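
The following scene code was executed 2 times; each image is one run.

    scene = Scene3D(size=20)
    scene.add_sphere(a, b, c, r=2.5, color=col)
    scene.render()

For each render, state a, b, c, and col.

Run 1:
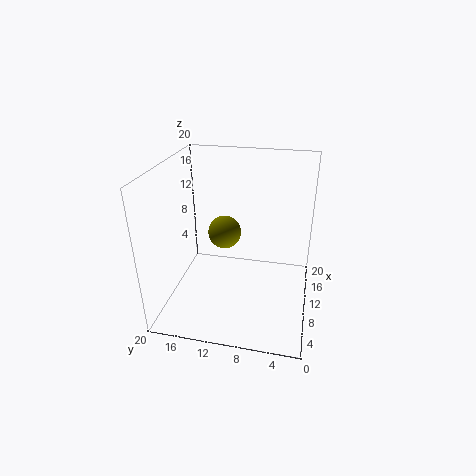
a = 14
b = 13
c = 8.5
col = 'olive'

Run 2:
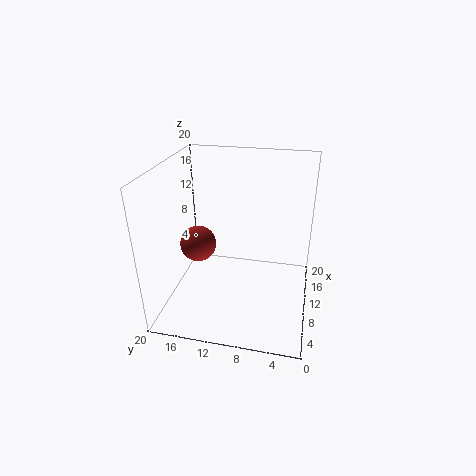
a = 9
b = 15.5
c = 9
col = 'brown'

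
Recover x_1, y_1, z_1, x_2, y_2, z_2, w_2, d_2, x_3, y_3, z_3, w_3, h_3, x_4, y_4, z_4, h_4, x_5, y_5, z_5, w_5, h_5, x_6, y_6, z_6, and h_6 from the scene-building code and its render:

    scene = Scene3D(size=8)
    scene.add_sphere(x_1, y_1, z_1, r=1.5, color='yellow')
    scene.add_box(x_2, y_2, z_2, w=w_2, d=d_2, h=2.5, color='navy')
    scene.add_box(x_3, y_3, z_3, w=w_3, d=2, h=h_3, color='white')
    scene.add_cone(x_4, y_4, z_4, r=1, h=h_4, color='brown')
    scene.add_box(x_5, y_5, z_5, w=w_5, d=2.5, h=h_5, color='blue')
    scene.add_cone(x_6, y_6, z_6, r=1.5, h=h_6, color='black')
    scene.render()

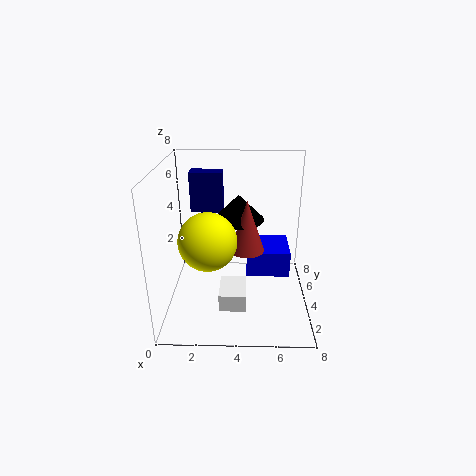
x_1 = 2.5, y_1 = 2.5, z_1 = 4.5, x_2 = 1, y_2 = 6.5, z_2 = 4.5, w_2 = 2, d_2 = 1, x_3 = 3, y_3 = 2, z_3 = 0.5, w_3 = 1.5, h_3 = 1, x_4 = 4.5, y_4 = 4.5, z_4 = 3, h_4 = 3, x_5 = 4.5, y_5 = 4, z_5 = 1.5, w_5 = 2.5, h_5 = 1.5, x_6 = 4, y_6 = 5.5, z_6 = 4.5, h_6 = 1.5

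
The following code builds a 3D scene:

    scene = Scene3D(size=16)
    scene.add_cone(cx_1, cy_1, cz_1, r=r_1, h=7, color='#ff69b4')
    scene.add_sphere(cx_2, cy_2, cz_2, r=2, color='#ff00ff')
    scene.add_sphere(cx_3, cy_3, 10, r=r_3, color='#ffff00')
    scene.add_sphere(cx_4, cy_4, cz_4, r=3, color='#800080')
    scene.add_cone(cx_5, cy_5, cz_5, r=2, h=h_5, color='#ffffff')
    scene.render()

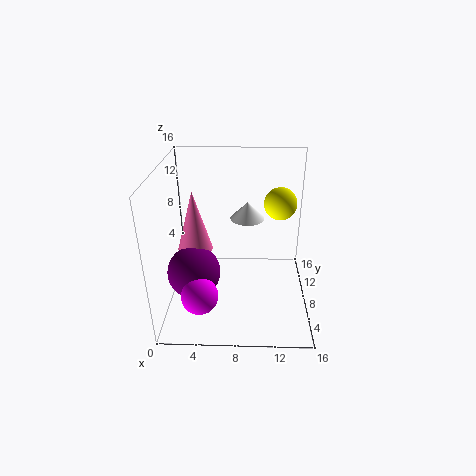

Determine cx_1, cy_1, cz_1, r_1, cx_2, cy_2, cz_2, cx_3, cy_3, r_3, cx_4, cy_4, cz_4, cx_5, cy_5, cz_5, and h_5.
cx_1 = 3
cy_1 = 9
cz_1 = 6
r_1 = 2
cx_2 = 4
cy_2 = 4
cz_2 = 3
cx_3 = 13
cy_3 = 13
r_3 = 2
cx_4 = 3
cy_4 = 7
cz_4 = 4
cx_5 = 9
cy_5 = 11
cz_5 = 9
h_5 = 2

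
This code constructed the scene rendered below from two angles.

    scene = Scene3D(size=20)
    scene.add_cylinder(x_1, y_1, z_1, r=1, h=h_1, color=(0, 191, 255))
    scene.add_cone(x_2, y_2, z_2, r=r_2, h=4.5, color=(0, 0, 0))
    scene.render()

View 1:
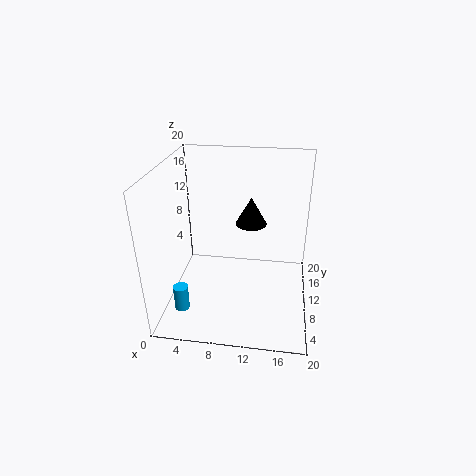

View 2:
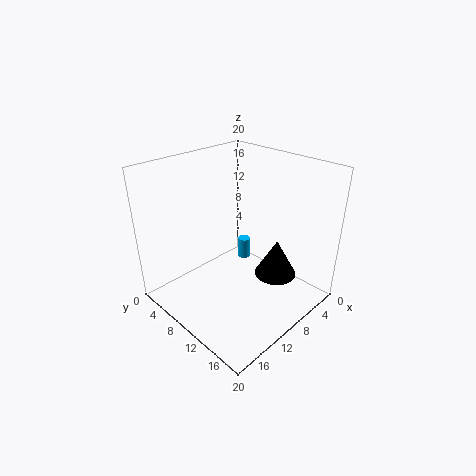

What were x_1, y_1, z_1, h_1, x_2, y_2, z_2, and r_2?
x_1 = 3, y_1 = 4.5, z_1 = 1.5, h_1 = 3.5, x_2 = 11, y_2 = 17.5, z_2 = 8.5, r_2 = 2.5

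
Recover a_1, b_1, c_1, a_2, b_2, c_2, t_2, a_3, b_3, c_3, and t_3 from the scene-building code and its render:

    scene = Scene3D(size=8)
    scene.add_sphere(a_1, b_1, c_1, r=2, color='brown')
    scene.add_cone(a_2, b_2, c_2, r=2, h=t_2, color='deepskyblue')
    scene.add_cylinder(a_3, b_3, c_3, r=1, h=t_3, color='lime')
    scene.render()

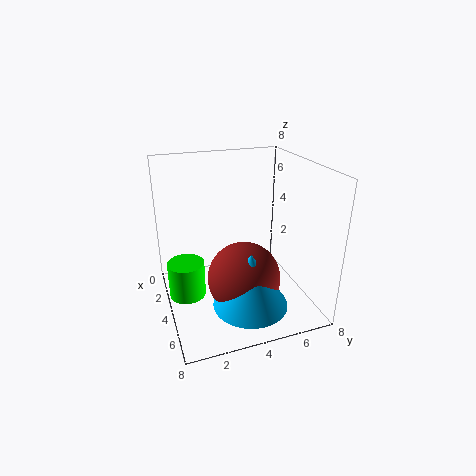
a_1 = 5; b_1 = 4; c_1 = 2; a_2 = 6; b_2 = 4; c_2 = 1; t_2 = 3; a_3 = 4; b_3 = 1; c_3 = 1; t_3 = 2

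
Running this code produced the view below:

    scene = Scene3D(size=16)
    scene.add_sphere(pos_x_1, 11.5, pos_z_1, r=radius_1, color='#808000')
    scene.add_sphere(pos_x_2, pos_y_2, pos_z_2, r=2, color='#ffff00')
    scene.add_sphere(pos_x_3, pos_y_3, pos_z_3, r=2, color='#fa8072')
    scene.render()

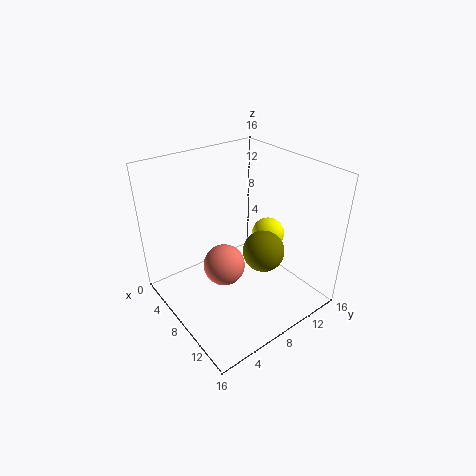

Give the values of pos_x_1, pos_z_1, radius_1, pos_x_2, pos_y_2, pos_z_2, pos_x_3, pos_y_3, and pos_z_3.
pos_x_1 = 8.5; pos_z_1 = 5; radius_1 = 2.5; pos_x_2 = 7; pos_y_2 = 13.5; pos_z_2 = 6; pos_x_3 = 11; pos_y_3 = 4; pos_z_3 = 8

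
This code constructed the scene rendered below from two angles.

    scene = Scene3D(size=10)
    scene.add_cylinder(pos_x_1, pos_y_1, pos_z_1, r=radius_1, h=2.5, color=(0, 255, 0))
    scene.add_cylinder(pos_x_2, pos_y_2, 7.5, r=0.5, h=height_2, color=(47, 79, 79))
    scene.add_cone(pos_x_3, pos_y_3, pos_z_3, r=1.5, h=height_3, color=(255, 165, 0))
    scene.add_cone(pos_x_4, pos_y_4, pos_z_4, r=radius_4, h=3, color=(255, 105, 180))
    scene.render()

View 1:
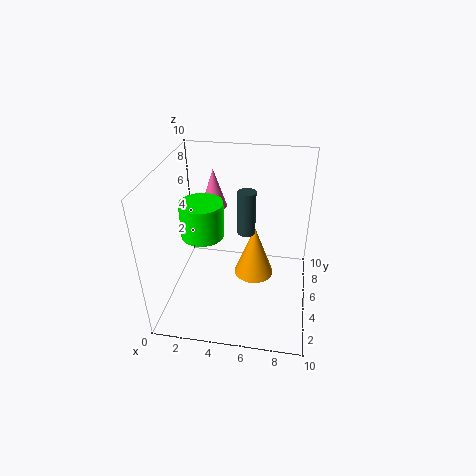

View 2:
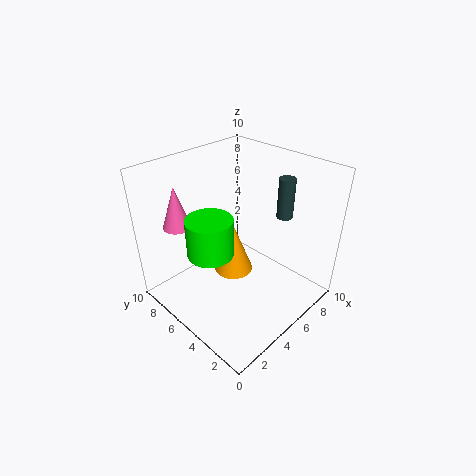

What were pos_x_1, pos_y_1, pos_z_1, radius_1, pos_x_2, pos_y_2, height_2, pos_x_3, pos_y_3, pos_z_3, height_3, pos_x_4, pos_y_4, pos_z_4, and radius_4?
pos_x_1 = 2.5
pos_y_1 = 5
pos_z_1 = 5
radius_1 = 1.5
pos_x_2 = 6
pos_y_2 = 2
height_2 = 2.5
pos_x_3 = 6
pos_y_3 = 6.5
pos_z_3 = 1
height_3 = 4
pos_x_4 = 2.5
pos_y_4 = 8.5
pos_z_4 = 5.5
radius_4 = 1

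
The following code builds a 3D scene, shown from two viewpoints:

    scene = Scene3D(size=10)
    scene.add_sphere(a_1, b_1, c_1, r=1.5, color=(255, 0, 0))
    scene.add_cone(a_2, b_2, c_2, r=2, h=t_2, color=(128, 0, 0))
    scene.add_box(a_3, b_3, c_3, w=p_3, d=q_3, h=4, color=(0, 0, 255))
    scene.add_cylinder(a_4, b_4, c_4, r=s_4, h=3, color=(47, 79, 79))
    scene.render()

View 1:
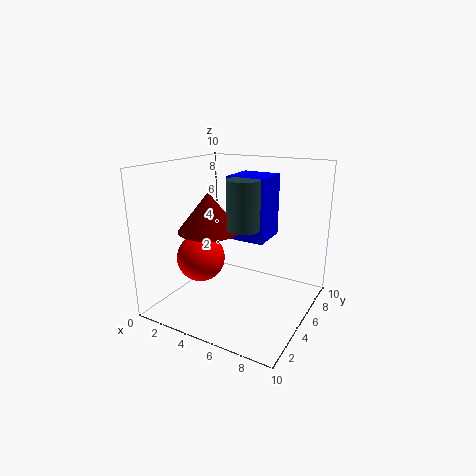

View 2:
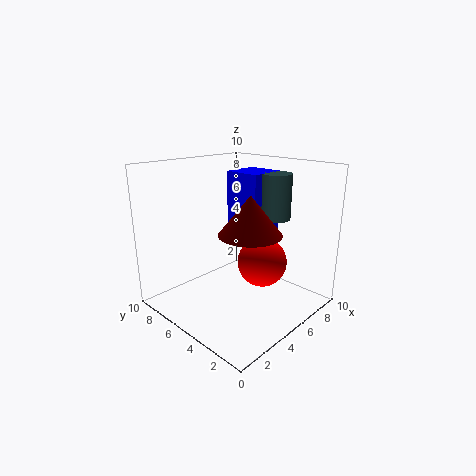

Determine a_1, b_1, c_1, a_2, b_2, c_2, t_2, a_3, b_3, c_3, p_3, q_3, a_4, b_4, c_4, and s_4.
a_1 = 4; b_1 = 2; c_1 = 4.5; a_2 = 4; b_2 = 3; c_2 = 6; t_2 = 2.5; a_3 = 5; b_3 = 3.5; c_3 = 5.5; p_3 = 2.5; q_3 = 2.5; a_4 = 6.5; b_4 = 3; c_4 = 6.5; s_4 = 1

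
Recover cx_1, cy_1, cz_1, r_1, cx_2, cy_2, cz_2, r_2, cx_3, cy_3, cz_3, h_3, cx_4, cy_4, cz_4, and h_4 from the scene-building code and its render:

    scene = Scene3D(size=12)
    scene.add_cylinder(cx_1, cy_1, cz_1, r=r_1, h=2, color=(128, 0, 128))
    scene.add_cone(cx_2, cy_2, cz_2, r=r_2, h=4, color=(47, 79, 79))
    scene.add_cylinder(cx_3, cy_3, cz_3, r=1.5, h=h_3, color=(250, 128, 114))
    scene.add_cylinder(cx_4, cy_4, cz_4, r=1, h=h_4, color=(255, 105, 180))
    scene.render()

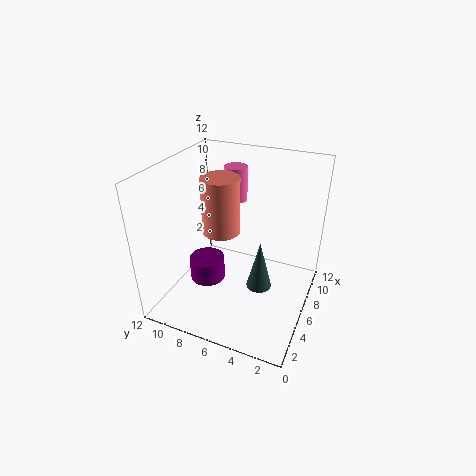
cx_1 = 5, cy_1 = 8.5, cz_1 = 2, r_1 = 1.5, cx_2 = 4.5, cy_2 = 3.5, cz_2 = 3, r_2 = 1, cx_3 = 5, cy_3 = 7, cz_3 = 7, h_3 = 4.5, cx_4 = 9, cy_4 = 7.5, cz_4 = 8, h_4 = 3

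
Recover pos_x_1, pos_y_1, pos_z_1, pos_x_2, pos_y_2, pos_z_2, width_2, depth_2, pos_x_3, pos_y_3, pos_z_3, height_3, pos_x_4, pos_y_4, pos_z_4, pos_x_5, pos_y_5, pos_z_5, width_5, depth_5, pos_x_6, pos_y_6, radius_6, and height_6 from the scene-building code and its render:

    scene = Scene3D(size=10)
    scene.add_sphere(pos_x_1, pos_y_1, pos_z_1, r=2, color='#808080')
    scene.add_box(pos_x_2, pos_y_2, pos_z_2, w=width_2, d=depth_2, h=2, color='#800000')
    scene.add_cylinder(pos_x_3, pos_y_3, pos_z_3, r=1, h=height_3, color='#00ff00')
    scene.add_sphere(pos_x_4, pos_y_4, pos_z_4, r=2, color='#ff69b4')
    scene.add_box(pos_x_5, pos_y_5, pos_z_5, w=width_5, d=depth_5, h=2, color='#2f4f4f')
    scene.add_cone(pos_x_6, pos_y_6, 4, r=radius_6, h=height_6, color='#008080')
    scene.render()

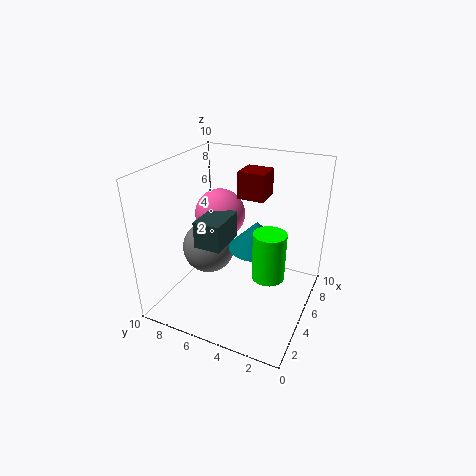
pos_x_1 = 6
pos_y_1 = 8
pos_z_1 = 3
pos_x_2 = 7
pos_y_2 = 4
pos_z_2 = 7
width_2 = 2
depth_2 = 2
pos_x_3 = 3
pos_y_3 = 2
pos_z_3 = 4
height_3 = 3
pos_x_4 = 8
pos_y_4 = 8
pos_z_4 = 5
pos_x_5 = 4
pos_y_5 = 6
pos_z_5 = 4
width_5 = 3
depth_5 = 2
pos_x_6 = 6
pos_y_6 = 4
radius_6 = 2
height_6 = 2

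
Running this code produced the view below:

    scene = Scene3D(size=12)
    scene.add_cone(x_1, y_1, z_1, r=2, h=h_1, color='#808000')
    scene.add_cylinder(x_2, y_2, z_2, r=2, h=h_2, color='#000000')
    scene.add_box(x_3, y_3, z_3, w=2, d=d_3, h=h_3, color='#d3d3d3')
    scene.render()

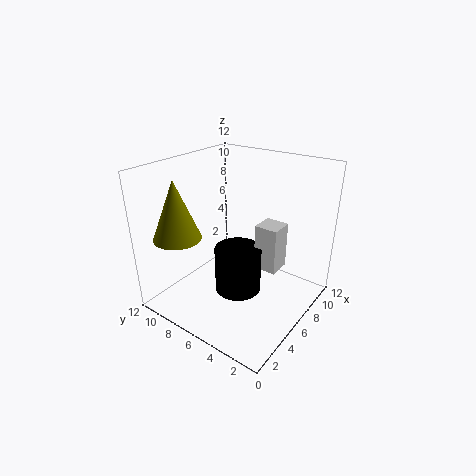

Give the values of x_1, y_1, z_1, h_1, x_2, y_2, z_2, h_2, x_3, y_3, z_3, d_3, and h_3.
x_1 = 3
y_1 = 10
z_1 = 6
h_1 = 5
x_2 = 6
y_2 = 6
z_2 = 1
h_2 = 4
x_3 = 7
y_3 = 3
z_3 = 3
d_3 = 2
h_3 = 4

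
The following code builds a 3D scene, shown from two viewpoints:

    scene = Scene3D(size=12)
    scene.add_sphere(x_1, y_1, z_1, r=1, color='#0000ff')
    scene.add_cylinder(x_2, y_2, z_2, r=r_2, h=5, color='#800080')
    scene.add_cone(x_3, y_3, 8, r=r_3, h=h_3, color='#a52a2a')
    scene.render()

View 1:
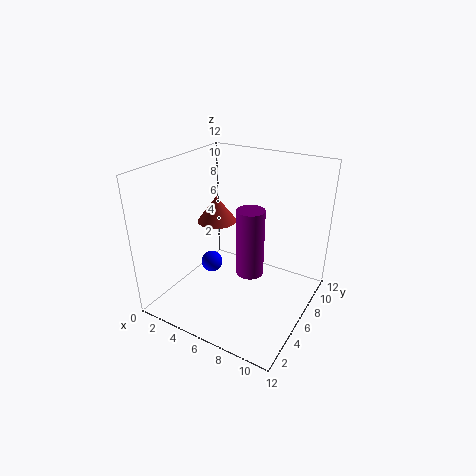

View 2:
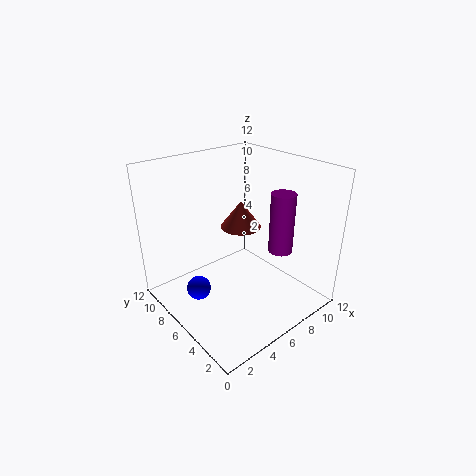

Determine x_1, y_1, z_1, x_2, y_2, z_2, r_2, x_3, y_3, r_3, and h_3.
x_1 = 2.5
y_1 = 7
z_1 = 2
x_2 = 8.5
y_2 = 3.5
z_2 = 5
r_2 = 1
x_3 = 5
y_3 = 4.5
r_3 = 1.5
h_3 = 2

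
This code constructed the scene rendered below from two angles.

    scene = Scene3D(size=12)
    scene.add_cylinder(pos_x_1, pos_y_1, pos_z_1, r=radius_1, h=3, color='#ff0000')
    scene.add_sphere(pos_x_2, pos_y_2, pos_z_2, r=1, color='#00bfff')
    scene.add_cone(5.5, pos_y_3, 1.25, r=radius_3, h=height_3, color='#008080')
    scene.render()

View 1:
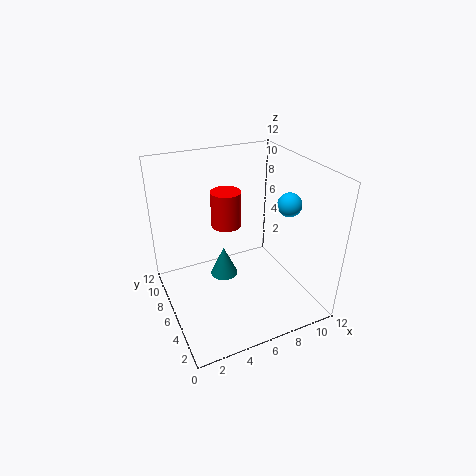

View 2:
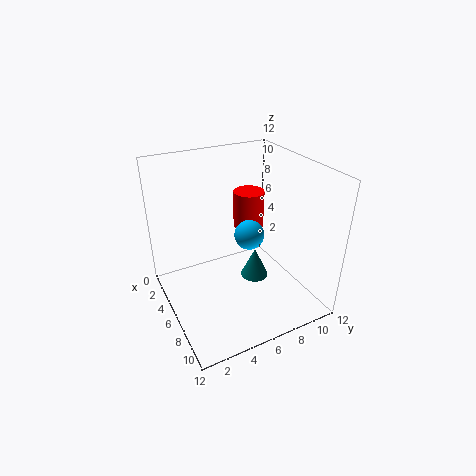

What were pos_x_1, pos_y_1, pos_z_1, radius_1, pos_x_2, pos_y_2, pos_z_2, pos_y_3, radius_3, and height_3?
pos_x_1 = 5.5, pos_y_1 = 7.25, pos_z_1 = 6.75, radius_1 = 1.25, pos_x_2 = 10, pos_y_2 = 4.75, pos_z_2 = 8.75, pos_y_3 = 8, radius_3 = 1.25, height_3 = 2.75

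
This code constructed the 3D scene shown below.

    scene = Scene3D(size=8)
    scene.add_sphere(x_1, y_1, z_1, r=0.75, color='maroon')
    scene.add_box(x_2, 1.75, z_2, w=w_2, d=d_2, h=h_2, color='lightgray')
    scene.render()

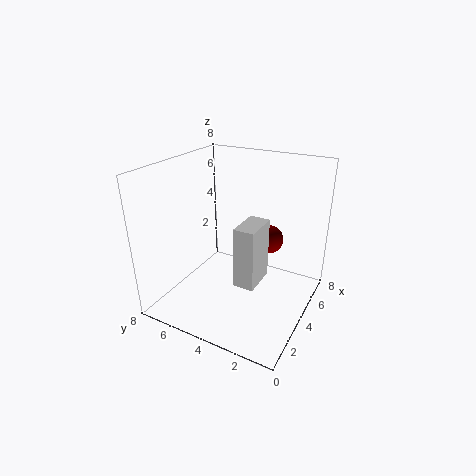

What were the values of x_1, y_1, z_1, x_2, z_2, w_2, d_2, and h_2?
x_1 = 4.25; y_1 = 2.25; z_1 = 4.25; x_2 = 1.25; z_2 = 3; w_2 = 1.75; d_2 = 1; h_2 = 3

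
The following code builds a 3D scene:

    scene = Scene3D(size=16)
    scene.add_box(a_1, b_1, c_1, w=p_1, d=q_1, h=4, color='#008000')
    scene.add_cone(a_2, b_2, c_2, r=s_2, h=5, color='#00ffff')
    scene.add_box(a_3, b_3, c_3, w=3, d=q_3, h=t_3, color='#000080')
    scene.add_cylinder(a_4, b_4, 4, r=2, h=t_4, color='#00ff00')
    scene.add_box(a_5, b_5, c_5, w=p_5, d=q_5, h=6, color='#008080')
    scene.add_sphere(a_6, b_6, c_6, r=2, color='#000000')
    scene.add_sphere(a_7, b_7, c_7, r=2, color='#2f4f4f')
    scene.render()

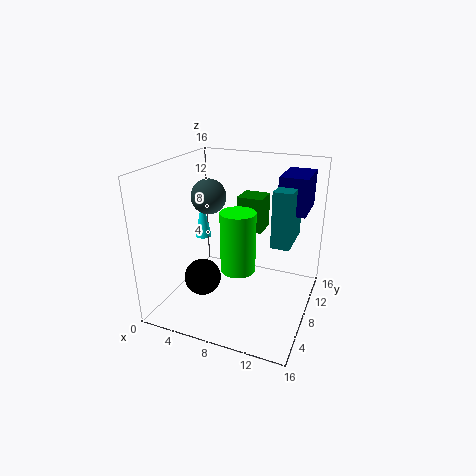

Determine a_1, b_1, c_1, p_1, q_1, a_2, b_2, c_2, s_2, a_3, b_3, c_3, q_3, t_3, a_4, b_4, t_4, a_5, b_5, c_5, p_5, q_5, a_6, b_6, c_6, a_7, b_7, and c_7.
a_1 = 7, b_1 = 10, c_1 = 8, p_1 = 3, q_1 = 3, a_2 = 2, b_2 = 11, c_2 = 6, s_2 = 1, a_3 = 12, b_3 = 9, c_3 = 11, q_3 = 5, t_3 = 4, a_4 = 8, b_4 = 8, t_4 = 7, a_5 = 12, b_5 = 7, c_5 = 8, p_5 = 2, q_5 = 5, a_6 = 5, b_6 = 5, c_6 = 4, a_7 = 4, b_7 = 9, c_7 = 12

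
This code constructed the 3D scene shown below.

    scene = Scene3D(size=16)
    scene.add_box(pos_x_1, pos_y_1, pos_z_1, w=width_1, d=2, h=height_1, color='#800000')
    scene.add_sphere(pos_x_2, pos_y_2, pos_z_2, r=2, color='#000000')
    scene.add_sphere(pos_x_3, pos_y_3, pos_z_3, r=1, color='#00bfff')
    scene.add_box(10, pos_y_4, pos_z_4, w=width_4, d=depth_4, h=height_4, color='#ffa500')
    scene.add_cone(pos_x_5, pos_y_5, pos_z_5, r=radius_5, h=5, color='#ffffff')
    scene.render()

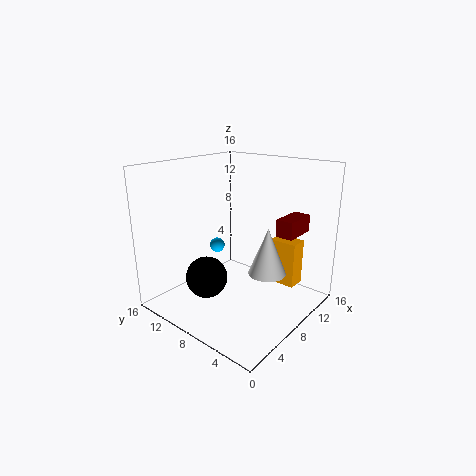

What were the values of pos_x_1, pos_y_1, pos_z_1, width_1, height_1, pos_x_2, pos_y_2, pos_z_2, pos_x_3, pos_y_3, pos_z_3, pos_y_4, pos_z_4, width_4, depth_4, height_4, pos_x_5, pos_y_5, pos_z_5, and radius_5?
pos_x_1 = 11; pos_y_1 = 3; pos_z_1 = 8; width_1 = 4; height_1 = 2; pos_x_2 = 2; pos_y_2 = 7; pos_z_2 = 6; pos_x_3 = 12; pos_y_3 = 15; pos_z_3 = 4; pos_y_4 = 2; pos_z_4 = 3; width_4 = 2; depth_4 = 3; height_4 = 5; pos_x_5 = 8; pos_y_5 = 4; pos_z_5 = 5; radius_5 = 2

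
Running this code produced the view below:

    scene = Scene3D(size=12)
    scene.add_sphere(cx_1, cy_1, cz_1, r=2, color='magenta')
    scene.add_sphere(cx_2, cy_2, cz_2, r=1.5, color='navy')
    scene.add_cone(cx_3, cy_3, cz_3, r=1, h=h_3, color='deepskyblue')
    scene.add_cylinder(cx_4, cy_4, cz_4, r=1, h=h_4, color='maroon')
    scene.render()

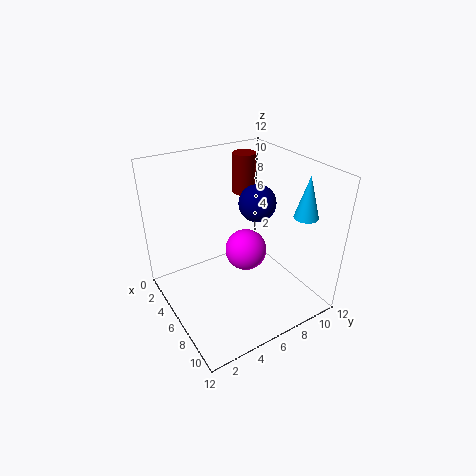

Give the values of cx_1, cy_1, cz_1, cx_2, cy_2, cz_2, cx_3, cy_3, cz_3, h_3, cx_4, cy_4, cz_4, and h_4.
cx_1 = 3.5; cy_1 = 8.5; cz_1 = 2.5; cx_2 = 6.5; cy_2 = 7.5; cz_2 = 9; cx_3 = 9; cy_3 = 10.5; cz_3 = 8; h_3 = 3.5; cx_4 = 3; cy_4 = 8.5; cz_4 = 8.5; h_4 = 3.5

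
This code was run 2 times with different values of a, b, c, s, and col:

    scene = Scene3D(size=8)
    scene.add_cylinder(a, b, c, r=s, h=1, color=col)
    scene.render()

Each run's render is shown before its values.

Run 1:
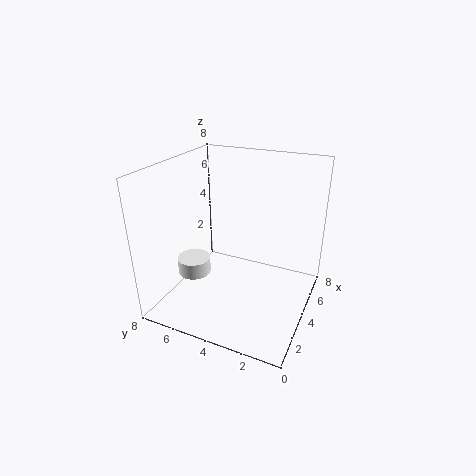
a = 4, b = 7, c = 1, s = 1, col = 'white'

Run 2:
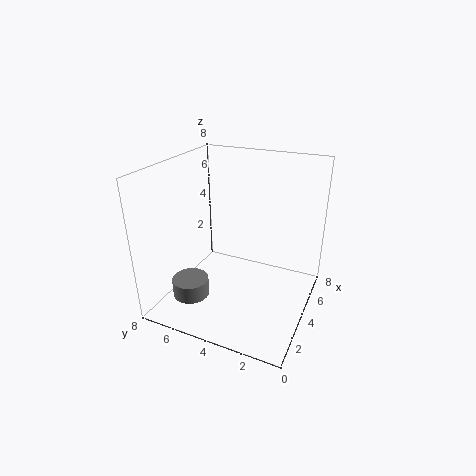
a = 2, b = 6, c = 1, s = 1, col = 'gray'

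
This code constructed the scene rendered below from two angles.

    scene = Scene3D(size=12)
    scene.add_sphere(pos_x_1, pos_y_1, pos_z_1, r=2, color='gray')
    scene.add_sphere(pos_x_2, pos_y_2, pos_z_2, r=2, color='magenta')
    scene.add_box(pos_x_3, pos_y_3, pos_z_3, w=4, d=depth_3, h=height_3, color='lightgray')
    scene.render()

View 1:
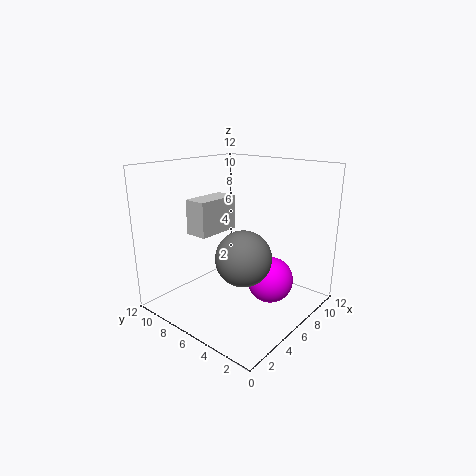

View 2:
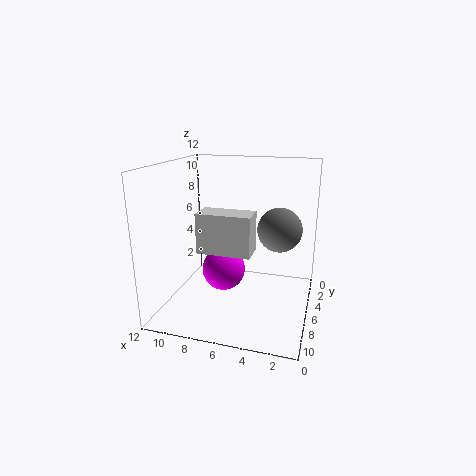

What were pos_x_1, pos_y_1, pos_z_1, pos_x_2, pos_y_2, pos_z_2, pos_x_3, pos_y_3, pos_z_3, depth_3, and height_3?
pos_x_1 = 3, pos_y_1 = 3, pos_z_1 = 6, pos_x_2 = 8, pos_y_2 = 4, pos_z_2 = 2, pos_x_3 = 4, pos_y_3 = 8, pos_z_3 = 6, depth_3 = 2, height_3 = 3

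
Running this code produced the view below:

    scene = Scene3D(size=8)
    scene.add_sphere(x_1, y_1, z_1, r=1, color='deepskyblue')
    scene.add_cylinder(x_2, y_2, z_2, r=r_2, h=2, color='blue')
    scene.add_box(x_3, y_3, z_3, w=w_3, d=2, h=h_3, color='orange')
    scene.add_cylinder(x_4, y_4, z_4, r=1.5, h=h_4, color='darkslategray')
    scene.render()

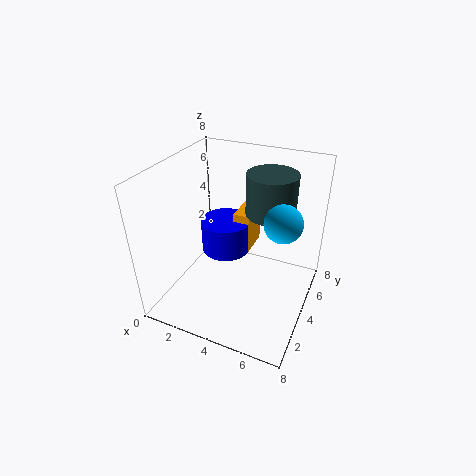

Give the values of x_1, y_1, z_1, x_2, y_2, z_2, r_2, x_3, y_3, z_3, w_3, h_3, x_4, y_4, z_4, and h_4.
x_1 = 6.5; y_1 = 4; z_1 = 5.5; x_2 = 2.5; y_2 = 5.5; z_2 = 2; r_2 = 1.5; x_3 = 3; y_3 = 5.5; z_3 = 2; w_3 = 1; h_3 = 2.5; x_4 = 5; y_4 = 6.5; z_4 = 4.5; h_4 = 2.5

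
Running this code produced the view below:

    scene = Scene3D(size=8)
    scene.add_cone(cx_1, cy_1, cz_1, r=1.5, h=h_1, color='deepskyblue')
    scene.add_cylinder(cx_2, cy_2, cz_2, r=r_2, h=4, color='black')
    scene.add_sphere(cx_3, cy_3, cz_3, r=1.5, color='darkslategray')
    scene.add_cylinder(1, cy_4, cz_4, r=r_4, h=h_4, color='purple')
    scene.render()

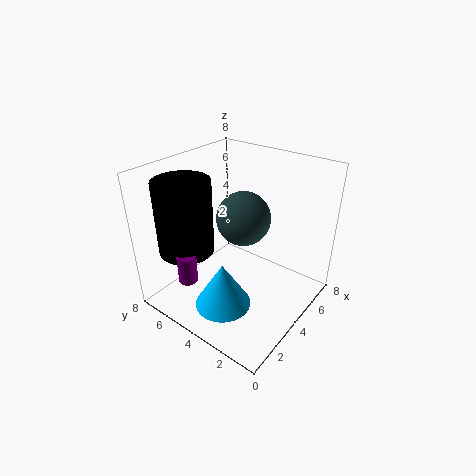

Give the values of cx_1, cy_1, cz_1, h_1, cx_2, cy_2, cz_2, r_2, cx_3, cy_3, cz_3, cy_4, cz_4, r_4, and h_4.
cx_1 = 2
cy_1 = 3.5
cz_1 = 1
h_1 = 2.5
cx_2 = 2
cy_2 = 6
cz_2 = 3.5
r_2 = 1.5
cx_3 = 4.5
cy_3 = 4
cz_3 = 5
cy_4 = 5
cz_4 = 2.5
r_4 = 0.5
h_4 = 1.5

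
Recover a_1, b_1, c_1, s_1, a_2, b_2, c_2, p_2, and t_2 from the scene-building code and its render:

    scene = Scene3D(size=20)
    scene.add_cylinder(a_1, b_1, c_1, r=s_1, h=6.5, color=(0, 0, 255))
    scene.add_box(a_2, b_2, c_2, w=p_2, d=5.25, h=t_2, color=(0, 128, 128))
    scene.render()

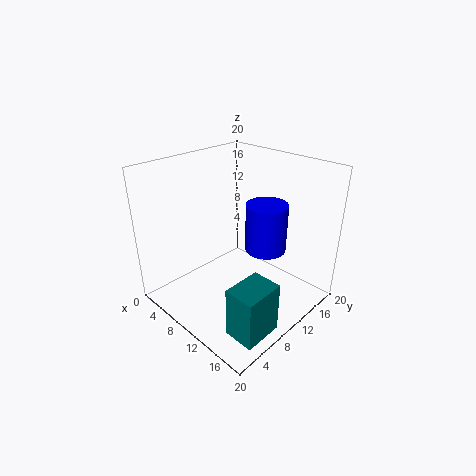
a_1 = 13.5, b_1 = 11.75, c_1 = 9, s_1 = 2.75, a_2 = 15.25, b_2 = 2.5, c_2 = 1.25, p_2 = 4, t_2 = 6.75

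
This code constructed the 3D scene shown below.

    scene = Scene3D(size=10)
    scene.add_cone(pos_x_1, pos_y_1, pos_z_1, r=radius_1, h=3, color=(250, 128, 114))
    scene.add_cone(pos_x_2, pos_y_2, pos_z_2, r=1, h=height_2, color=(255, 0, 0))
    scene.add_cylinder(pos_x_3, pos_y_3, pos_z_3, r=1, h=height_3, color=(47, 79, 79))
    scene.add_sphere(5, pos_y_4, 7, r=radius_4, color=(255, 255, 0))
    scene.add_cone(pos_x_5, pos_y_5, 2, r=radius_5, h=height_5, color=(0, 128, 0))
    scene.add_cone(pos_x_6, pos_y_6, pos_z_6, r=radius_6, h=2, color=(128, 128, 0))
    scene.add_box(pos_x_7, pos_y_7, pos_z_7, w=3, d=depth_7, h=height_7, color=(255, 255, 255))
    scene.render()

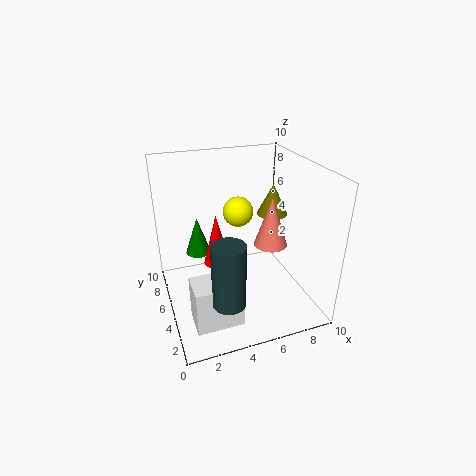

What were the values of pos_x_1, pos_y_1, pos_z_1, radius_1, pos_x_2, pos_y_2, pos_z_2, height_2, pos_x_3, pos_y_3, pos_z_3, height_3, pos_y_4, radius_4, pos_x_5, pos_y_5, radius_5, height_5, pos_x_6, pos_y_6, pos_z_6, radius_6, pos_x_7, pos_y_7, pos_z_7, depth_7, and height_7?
pos_x_1 = 6; pos_y_1 = 2; pos_z_1 = 6; radius_1 = 1; pos_x_2 = 4; pos_y_2 = 7; pos_z_2 = 2; height_2 = 4; pos_x_3 = 3; pos_y_3 = 1; pos_z_3 = 3; height_3 = 4; pos_y_4 = 5; radius_4 = 1; pos_x_5 = 3; pos_y_5 = 9; radius_5 = 1; height_5 = 3; pos_x_6 = 7; pos_y_6 = 4; pos_z_6 = 7; radius_6 = 1; pos_x_7 = 1; pos_y_7 = 1; pos_z_7 = 1; depth_7 = 2; height_7 = 3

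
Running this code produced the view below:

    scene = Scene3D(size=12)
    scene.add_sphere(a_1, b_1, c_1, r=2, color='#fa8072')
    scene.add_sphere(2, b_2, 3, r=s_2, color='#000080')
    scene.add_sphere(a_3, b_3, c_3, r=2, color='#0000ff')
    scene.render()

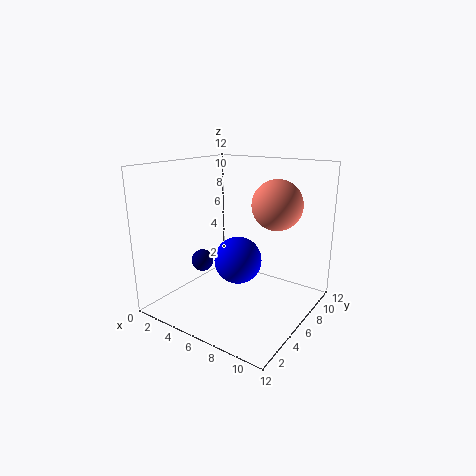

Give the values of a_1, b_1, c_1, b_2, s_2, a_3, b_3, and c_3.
a_1 = 9; b_1 = 7; c_1 = 9; b_2 = 6; s_2 = 1; a_3 = 6; b_3 = 6; c_3 = 4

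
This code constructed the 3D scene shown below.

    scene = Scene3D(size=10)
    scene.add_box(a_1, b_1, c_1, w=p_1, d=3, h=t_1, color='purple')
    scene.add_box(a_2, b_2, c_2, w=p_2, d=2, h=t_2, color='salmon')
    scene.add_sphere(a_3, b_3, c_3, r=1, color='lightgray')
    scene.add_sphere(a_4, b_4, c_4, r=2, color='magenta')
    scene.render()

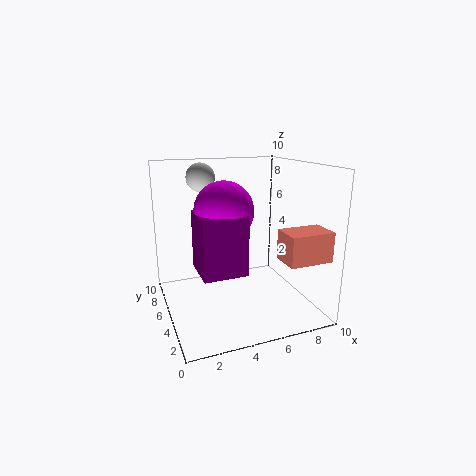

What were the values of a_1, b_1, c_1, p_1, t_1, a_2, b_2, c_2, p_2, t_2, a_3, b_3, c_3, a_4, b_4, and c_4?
a_1 = 2
b_1 = 3
c_1 = 3
p_1 = 3
t_1 = 4
a_2 = 7
b_2 = 1
c_2 = 4
p_2 = 3
t_2 = 2
a_3 = 3
b_3 = 7
c_3 = 9
a_4 = 4
b_4 = 5
c_4 = 7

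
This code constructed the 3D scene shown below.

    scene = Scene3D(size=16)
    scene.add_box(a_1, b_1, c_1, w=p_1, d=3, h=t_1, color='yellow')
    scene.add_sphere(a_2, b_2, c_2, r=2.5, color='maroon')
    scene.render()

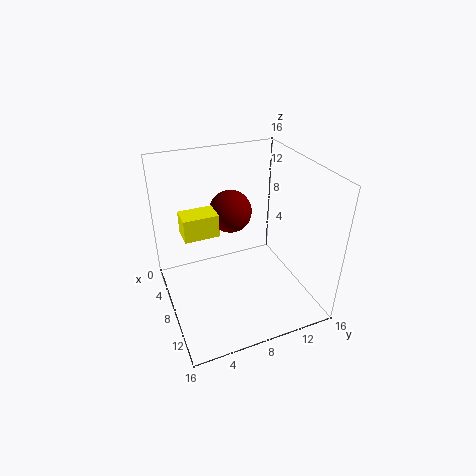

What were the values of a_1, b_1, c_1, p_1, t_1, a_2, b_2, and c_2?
a_1 = 11.5
b_1 = 1
c_1 = 12.5
p_1 = 2
t_1 = 2
a_2 = 4.5
b_2 = 8.5
c_2 = 9.5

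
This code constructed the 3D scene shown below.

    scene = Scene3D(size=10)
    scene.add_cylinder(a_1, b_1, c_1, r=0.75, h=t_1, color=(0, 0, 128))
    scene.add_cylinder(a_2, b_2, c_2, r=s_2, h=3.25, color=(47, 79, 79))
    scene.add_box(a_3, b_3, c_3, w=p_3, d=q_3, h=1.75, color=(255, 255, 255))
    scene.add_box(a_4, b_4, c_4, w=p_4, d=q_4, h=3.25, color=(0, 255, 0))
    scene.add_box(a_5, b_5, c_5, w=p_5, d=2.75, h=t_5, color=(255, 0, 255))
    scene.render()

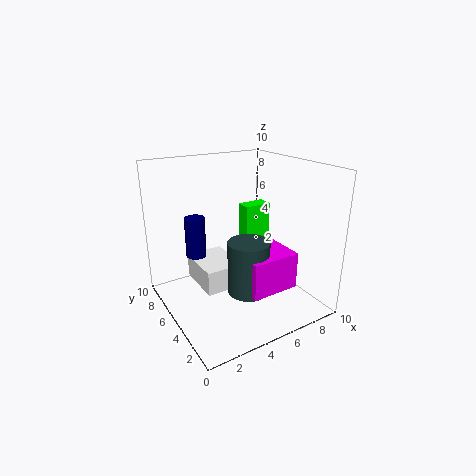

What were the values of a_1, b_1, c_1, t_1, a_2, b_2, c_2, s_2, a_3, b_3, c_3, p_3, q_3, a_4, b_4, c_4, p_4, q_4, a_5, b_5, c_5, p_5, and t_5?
a_1 = 3, b_1 = 7.75, c_1 = 3, t_1 = 3, a_2 = 3.75, b_2 = 1.75, c_2 = 3, s_2 = 1.25, a_3 = 2.5, b_3 = 4.75, c_3 = 1.25, p_3 = 2.75, q_3 = 3.5, a_4 = 7.5, b_4 = 7.75, c_4 = 2.75, p_4 = 2.25, q_4 = 1.25, a_5 = 3.25, b_5 = 0.25, c_5 = 3.25, p_5 = 3, t_5 = 2.25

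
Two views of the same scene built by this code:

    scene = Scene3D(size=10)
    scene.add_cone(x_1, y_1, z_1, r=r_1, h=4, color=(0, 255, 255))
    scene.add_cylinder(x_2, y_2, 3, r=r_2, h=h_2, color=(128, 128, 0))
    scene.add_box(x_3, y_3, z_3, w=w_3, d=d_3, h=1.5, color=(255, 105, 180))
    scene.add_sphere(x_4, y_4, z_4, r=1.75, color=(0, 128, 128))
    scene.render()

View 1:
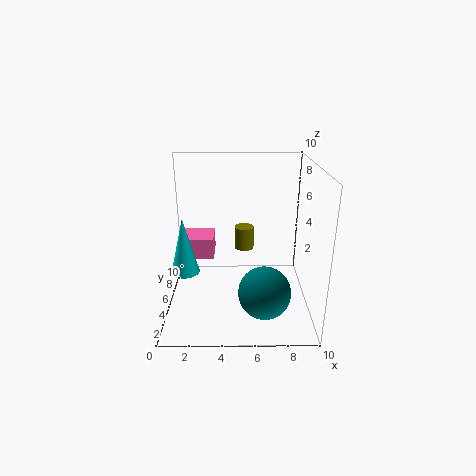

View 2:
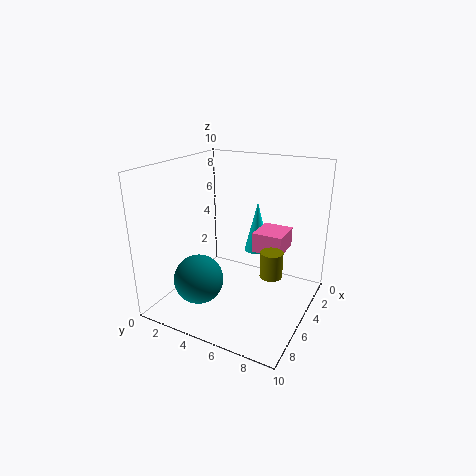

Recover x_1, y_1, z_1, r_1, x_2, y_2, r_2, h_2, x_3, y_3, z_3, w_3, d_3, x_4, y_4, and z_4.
x_1 = 1.25, y_1 = 4.75, z_1 = 2.5, r_1 = 1, x_2 = 5.5, y_2 = 7.75, r_2 = 0.75, h_2 = 1.75, x_3 = 0.75, y_3 = 5.25, z_3 = 3.25, w_3 = 2.5, d_3 = 2.25, x_4 = 6.75, y_4 = 2.75, z_4 = 2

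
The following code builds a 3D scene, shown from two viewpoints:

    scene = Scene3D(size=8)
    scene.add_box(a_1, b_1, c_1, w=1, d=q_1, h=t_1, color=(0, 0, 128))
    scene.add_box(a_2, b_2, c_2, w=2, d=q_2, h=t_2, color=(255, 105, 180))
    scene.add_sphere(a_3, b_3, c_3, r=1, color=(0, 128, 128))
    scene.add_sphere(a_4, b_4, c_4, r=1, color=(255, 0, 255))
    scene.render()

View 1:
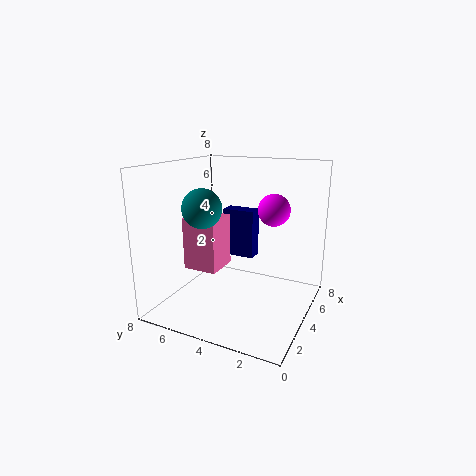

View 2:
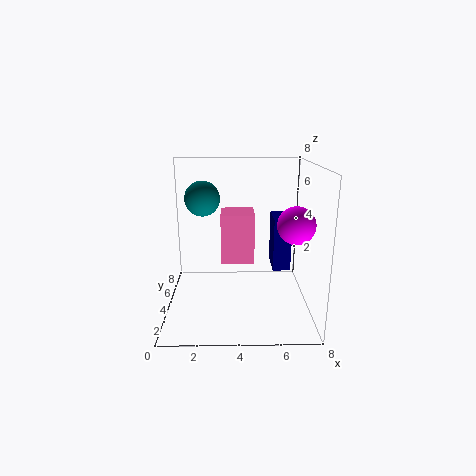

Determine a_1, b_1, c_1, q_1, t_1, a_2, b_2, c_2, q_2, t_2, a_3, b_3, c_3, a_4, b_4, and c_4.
a_1 = 6
b_1 = 4
c_1 = 2
q_1 = 2
t_1 = 3
a_2 = 3
b_2 = 5
c_2 = 2
q_2 = 2
t_2 = 3
a_3 = 2
b_3 = 5
c_3 = 6
a_4 = 7
b_4 = 3
c_4 = 5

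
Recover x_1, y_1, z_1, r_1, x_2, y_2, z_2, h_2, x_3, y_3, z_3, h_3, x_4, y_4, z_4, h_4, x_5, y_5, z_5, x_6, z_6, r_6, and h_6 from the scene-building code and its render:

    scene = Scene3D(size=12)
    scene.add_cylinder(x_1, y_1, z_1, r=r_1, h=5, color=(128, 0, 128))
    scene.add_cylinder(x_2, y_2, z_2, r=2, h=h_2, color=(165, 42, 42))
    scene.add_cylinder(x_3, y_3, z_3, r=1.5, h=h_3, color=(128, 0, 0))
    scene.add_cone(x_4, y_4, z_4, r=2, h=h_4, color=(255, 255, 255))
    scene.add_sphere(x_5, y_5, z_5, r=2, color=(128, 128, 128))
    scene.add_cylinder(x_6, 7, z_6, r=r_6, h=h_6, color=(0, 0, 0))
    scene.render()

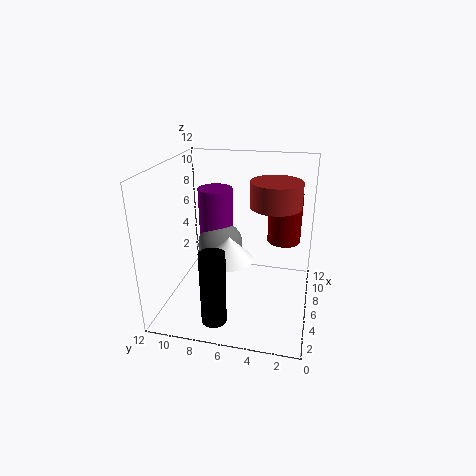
x_1 = 8; y_1 = 8.5; z_1 = 4.5; r_1 = 1.5; x_2 = 6; y_2 = 3; z_2 = 9; h_2 = 2; x_3 = 9.5; y_3 = 2.5; z_3 = 4.5; h_3 = 4.5; x_4 = 5; y_4 = 6.5; z_4 = 4.5; h_4 = 2; x_5 = 7.5; y_5 = 8; z_5 = 4.5; x_6 = 2; z_6 = 0.5; r_6 = 1; h_6 = 6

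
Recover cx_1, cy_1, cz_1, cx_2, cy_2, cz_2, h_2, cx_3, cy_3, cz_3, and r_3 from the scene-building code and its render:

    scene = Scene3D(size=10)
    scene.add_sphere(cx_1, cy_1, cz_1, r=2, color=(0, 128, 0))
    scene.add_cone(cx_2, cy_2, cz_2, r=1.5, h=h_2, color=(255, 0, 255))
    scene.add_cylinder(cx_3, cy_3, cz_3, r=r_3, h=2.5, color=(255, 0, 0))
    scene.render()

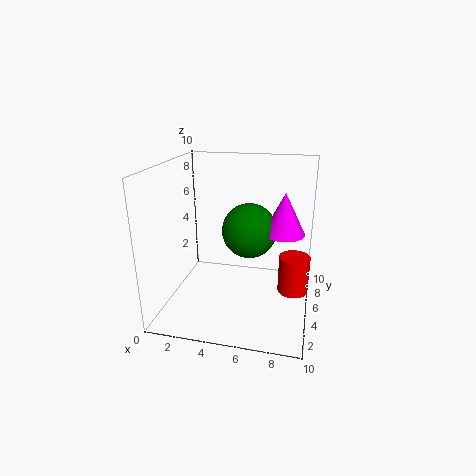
cx_1 = 5.5, cy_1 = 6.5, cz_1 = 5, cx_2 = 8, cy_2 = 6.5, cz_2 = 5, h_2 = 3, cx_3 = 9, cy_3 = 4, cz_3 = 2, r_3 = 1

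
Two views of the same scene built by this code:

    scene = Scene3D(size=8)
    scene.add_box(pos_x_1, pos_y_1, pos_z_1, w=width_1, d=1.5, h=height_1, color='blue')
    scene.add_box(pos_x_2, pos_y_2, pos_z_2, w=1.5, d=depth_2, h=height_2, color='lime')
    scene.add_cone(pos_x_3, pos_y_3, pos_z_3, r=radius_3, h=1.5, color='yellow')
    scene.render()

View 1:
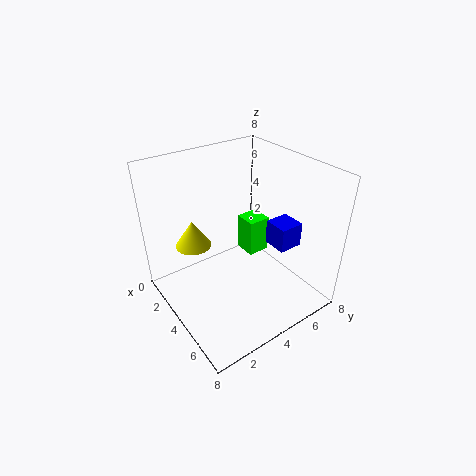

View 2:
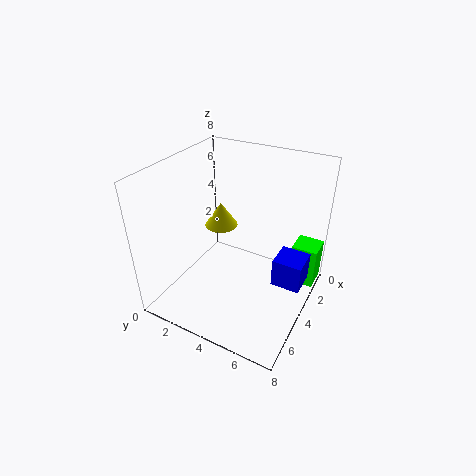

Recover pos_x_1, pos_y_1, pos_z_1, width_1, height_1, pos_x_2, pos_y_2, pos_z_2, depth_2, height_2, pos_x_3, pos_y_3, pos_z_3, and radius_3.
pos_x_1 = 3.5; pos_y_1 = 6.5; pos_z_1 = 2.5; width_1 = 1.5; height_1 = 1.5; pos_x_2 = 0.5; pos_y_2 = 6.5; pos_z_2 = 0.5; depth_2 = 1.5; height_2 = 2.5; pos_x_3 = 2.5; pos_y_3 = 2; pos_z_3 = 3.5; radius_3 = 1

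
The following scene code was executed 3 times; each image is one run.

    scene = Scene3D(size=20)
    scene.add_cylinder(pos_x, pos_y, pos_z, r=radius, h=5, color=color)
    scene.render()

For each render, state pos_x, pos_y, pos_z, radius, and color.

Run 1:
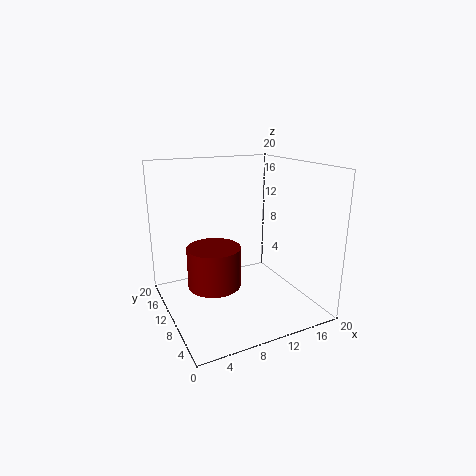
pos_x = 4.75
pos_y = 6
pos_z = 6
radius = 3.25
color = 'maroon'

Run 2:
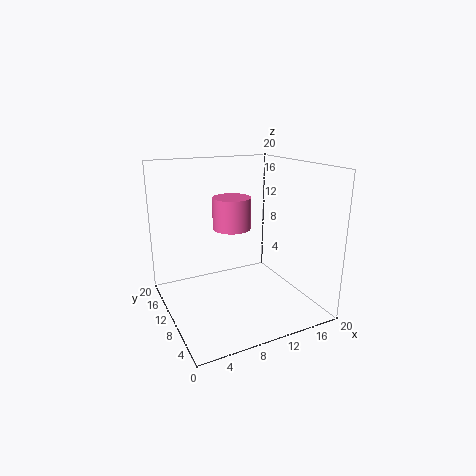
pos_x = 12
pos_y = 16.25
pos_z = 9.25
radius = 3
color = 'hotpink'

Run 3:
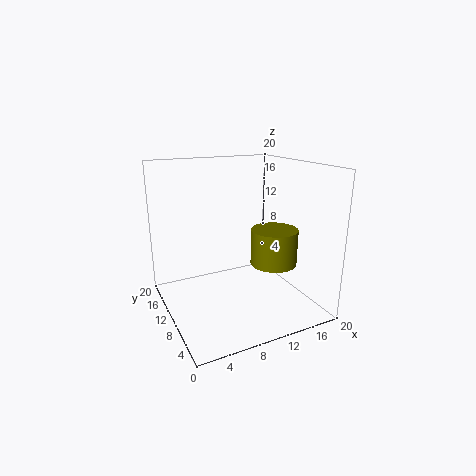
pos_x = 14.5
pos_y = 7.75
pos_z = 6.25
radius = 3.25
color = 'olive'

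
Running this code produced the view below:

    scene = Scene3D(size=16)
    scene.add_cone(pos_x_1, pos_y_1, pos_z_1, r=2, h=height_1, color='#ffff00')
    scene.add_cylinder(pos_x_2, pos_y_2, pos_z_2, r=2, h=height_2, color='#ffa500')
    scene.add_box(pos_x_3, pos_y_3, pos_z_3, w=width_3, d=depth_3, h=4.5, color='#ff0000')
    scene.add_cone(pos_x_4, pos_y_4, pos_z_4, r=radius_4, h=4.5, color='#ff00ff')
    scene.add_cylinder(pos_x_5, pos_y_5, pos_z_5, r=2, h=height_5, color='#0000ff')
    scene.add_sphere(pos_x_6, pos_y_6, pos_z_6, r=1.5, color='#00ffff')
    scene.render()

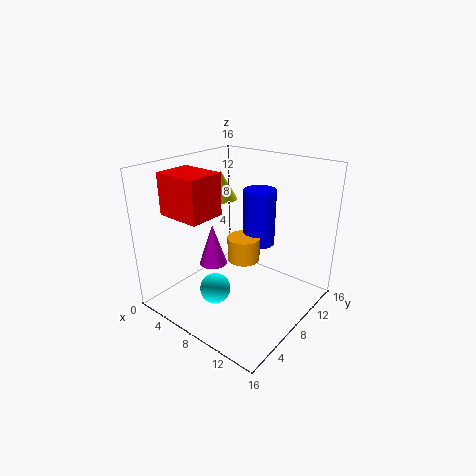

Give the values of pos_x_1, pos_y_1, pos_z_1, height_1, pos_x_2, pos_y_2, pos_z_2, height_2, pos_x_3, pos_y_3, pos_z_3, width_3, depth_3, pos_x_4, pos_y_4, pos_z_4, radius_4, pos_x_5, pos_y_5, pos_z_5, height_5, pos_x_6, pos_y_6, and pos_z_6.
pos_x_1 = 2.5
pos_y_1 = 11.5
pos_z_1 = 10.5
height_1 = 3.5
pos_x_2 = 6.5
pos_y_2 = 11
pos_z_2 = 3.5
height_2 = 3
pos_x_3 = 2
pos_y_3 = 2.5
pos_z_3 = 11
width_3 = 5
depth_3 = 4
pos_x_4 = 6.5
pos_y_4 = 5.5
pos_z_4 = 5.5
radius_4 = 1.5
pos_x_5 = 7
pos_y_5 = 13.5
pos_z_5 = 5
height_5 = 7
pos_x_6 = 9.5
pos_y_6 = 2.5
pos_z_6 = 5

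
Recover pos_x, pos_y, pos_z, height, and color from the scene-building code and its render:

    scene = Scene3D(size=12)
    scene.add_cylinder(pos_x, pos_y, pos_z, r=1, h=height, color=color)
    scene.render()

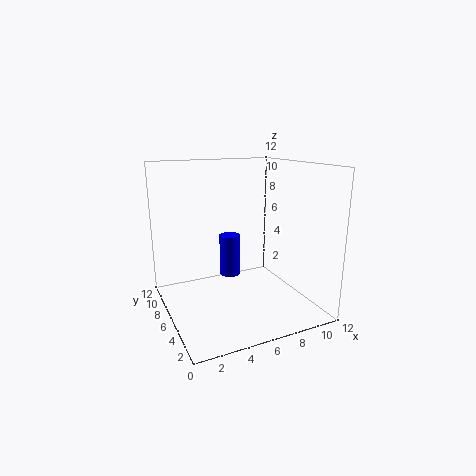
pos_x = 7
pos_y = 10
pos_z = 1
height = 4
color = 'blue'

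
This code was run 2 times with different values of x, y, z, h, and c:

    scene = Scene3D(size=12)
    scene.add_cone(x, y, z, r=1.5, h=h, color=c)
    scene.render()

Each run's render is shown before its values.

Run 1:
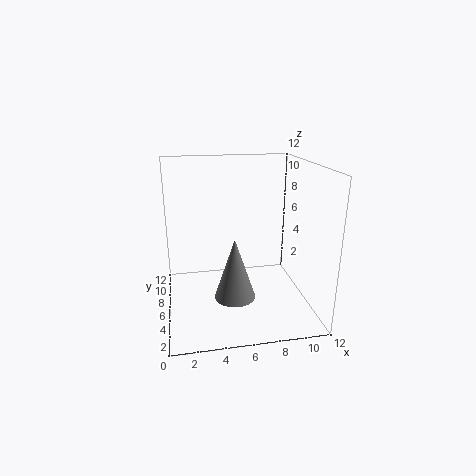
x = 5; y = 2; z = 3; h = 4.5; c = 'gray'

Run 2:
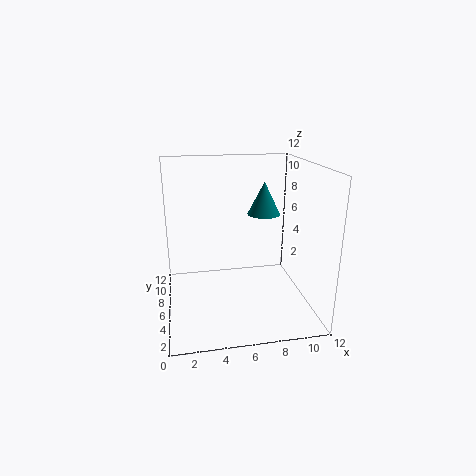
x = 9; y = 9; z = 7; h = 3; c = 'teal'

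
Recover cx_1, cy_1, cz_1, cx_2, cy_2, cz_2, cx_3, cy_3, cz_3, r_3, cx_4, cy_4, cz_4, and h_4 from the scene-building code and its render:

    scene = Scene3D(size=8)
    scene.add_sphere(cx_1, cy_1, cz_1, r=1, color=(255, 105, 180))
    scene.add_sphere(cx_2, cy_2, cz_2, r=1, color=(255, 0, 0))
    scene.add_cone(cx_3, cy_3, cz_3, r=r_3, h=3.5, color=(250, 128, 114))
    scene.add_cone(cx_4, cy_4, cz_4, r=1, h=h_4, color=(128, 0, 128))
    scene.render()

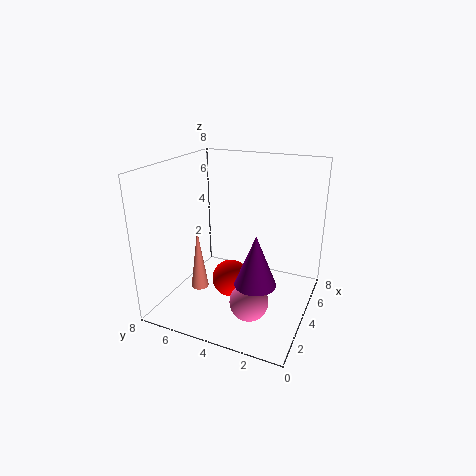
cx_1 = 2; cy_1 = 2.5; cz_1 = 1.5; cx_2 = 3; cy_2 = 4; cz_2 = 2; cx_3 = 3; cy_3 = 6; cz_3 = 1; r_3 = 0.5; cx_4 = 1.5; cy_4 = 2; cz_4 = 3; h_4 = 2.5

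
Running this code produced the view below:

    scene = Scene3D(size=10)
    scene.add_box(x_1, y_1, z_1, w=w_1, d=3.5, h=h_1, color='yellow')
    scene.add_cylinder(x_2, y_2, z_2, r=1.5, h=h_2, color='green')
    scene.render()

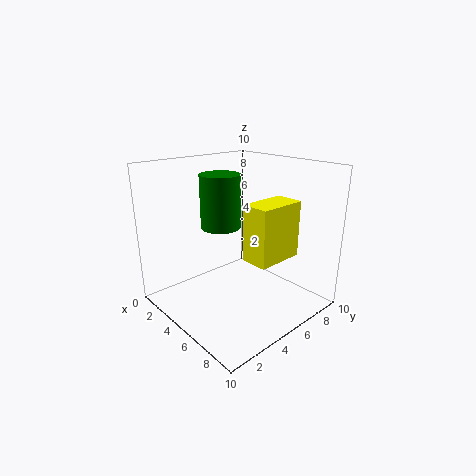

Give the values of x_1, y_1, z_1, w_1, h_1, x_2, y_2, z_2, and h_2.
x_1 = 5.5, y_1 = 5, z_1 = 3.5, w_1 = 2, h_1 = 4, x_2 = 2.5, y_2 = 5.5, z_2 = 5, h_2 = 4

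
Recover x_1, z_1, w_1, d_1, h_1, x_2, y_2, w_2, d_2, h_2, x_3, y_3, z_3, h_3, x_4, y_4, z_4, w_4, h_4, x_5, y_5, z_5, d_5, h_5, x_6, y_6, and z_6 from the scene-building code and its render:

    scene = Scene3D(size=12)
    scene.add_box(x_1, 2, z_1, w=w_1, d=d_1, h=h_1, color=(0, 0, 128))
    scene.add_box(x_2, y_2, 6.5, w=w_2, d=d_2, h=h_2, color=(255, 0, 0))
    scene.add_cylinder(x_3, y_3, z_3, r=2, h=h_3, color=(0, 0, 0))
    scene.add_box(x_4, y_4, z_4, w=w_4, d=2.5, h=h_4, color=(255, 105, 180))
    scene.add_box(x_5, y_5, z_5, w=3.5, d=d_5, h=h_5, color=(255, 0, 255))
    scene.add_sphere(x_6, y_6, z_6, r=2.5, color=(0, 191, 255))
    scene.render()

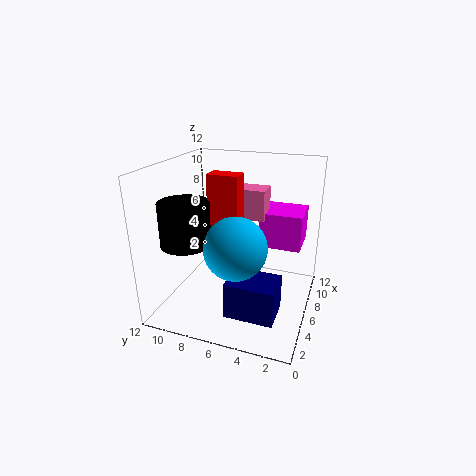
x_1 = 2.5
z_1 = 0.5
w_1 = 3
d_1 = 4
h_1 = 3
x_2 = 4.5
y_2 = 5.5
w_2 = 1.5
d_2 = 2.5
h_2 = 5
x_3 = 3.5
y_3 = 9.5
z_3 = 6
h_3 = 3.5
x_4 = 6.5
y_4 = 4
z_4 = 7.5
w_4 = 2
h_4 = 2.5
x_5 = 7
y_5 = 1
z_5 = 5
d_5 = 3.5
h_5 = 3
x_6 = 4
y_6 = 5.5
z_6 = 6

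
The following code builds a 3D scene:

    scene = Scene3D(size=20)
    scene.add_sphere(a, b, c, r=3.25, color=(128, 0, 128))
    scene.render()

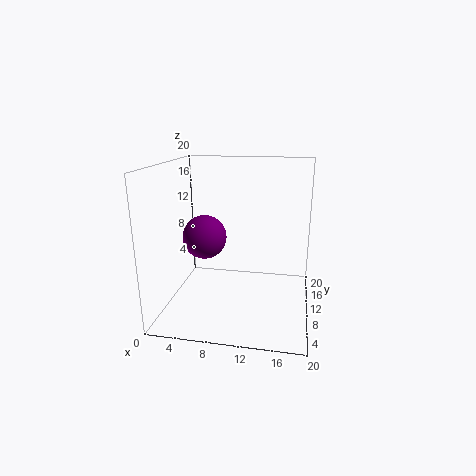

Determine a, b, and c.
a = 4.5, b = 12.25, c = 9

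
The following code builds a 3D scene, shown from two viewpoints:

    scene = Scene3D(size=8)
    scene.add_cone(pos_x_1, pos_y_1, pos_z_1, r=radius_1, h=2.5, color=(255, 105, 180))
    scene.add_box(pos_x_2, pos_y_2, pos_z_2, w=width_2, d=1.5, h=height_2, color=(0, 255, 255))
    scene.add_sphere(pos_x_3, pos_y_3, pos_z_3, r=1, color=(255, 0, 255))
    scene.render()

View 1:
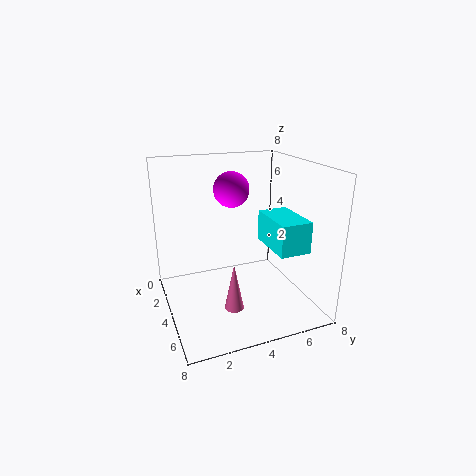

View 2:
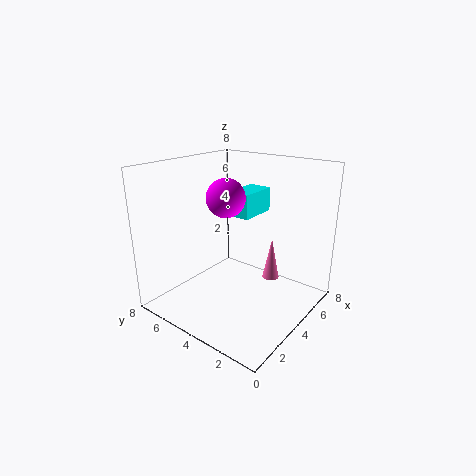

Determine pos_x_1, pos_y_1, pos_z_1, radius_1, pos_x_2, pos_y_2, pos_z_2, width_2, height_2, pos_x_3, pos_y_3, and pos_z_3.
pos_x_1 = 6; pos_y_1 = 3; pos_z_1 = 1; radius_1 = 0.5; pos_x_2 = 5.5; pos_y_2 = 4.5; pos_z_2 = 4.5; width_2 = 2.5; height_2 = 1.5; pos_x_3 = 3; pos_y_3 = 4; pos_z_3 = 6.5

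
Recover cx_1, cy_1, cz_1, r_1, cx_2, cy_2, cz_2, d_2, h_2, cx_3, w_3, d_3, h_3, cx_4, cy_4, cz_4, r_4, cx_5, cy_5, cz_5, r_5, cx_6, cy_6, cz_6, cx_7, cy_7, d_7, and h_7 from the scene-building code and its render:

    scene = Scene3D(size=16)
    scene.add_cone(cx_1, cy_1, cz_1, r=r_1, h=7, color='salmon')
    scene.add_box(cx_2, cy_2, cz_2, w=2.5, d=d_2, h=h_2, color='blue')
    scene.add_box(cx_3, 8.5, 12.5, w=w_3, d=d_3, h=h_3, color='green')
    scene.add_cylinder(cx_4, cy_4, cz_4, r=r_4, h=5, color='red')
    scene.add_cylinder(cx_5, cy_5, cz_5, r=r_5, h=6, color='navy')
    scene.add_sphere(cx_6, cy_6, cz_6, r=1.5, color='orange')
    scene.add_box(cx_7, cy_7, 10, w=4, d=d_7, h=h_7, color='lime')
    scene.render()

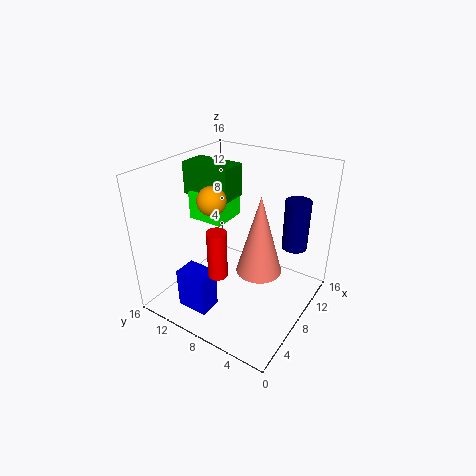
cx_1 = 3
cy_1 = 2.5
cz_1 = 9
r_1 = 2
cx_2 = 2
cy_2 = 8.5
cz_2 = 1
d_2 = 3.5
h_2 = 4.5
cx_3 = 6.5
w_3 = 3
d_3 = 5.5
h_3 = 3.5
cx_4 = 3.5
cy_4 = 7.5
cz_4 = 6
r_4 = 1
cx_5 = 13.5
cy_5 = 3.5
cz_5 = 5.5
r_5 = 1.5
cx_6 = 5.5
cy_6 = 9.5
cz_6 = 13
cx_7 = 6
cy_7 = 9
d_7 = 4
h_7 = 3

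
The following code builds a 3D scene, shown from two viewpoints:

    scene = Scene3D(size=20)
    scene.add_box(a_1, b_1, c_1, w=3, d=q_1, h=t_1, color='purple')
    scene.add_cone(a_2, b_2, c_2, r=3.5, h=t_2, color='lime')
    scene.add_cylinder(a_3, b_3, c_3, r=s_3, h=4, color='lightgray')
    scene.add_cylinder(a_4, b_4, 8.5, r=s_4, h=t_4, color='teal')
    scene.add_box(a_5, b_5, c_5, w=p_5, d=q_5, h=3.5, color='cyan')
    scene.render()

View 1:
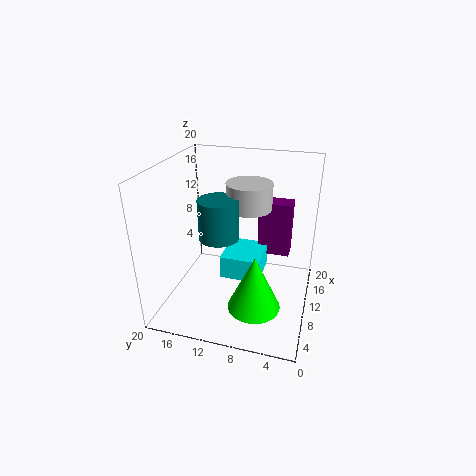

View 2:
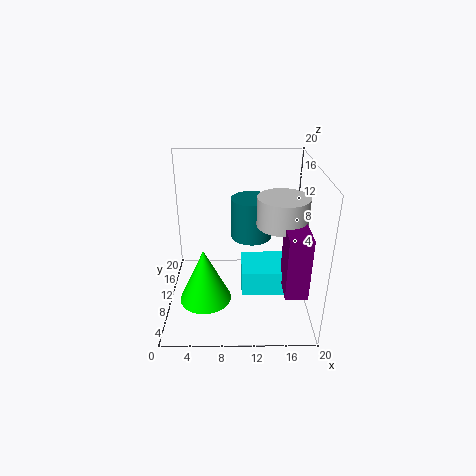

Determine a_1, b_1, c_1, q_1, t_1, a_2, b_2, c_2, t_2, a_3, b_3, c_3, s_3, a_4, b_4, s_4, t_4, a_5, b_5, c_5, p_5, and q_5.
a_1 = 16, b_1 = 3.5, c_1 = 4.5, q_1 = 5, t_1 = 8.5, a_2 = 5.5, b_2 = 6.5, c_2 = 2.5, t_2 = 7.5, a_3 = 16, b_3 = 10, c_3 = 12, s_3 = 3.5, a_4 = 12, b_4 = 13.5, s_4 = 3, t_4 = 6, a_5 = 10.5, b_5 = 7, c_5 = 2.5, p_5 = 6.5, q_5 = 6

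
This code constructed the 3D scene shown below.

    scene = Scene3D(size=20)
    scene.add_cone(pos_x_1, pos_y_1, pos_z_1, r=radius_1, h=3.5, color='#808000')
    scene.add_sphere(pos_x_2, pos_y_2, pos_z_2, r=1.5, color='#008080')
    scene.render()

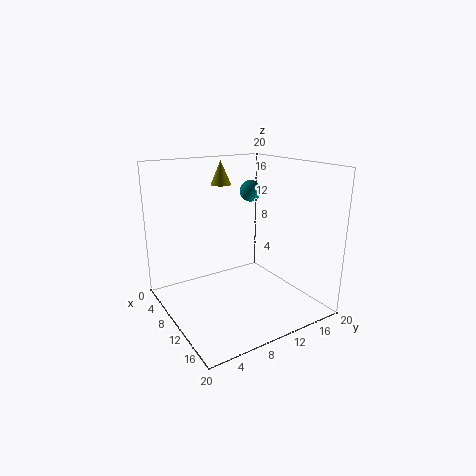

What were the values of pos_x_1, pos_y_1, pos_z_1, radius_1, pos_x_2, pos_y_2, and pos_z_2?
pos_x_1 = 4.5; pos_y_1 = 10.5; pos_z_1 = 16.5; radius_1 = 1.5; pos_x_2 = 8.5; pos_y_2 = 13; pos_z_2 = 16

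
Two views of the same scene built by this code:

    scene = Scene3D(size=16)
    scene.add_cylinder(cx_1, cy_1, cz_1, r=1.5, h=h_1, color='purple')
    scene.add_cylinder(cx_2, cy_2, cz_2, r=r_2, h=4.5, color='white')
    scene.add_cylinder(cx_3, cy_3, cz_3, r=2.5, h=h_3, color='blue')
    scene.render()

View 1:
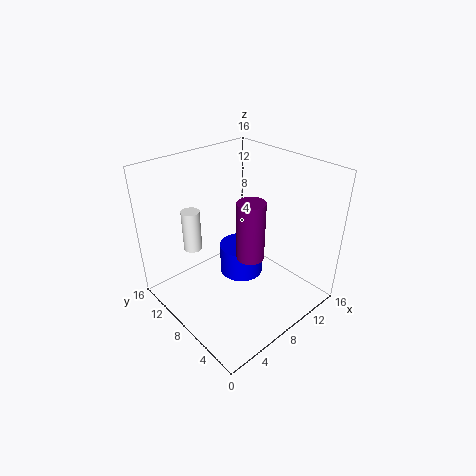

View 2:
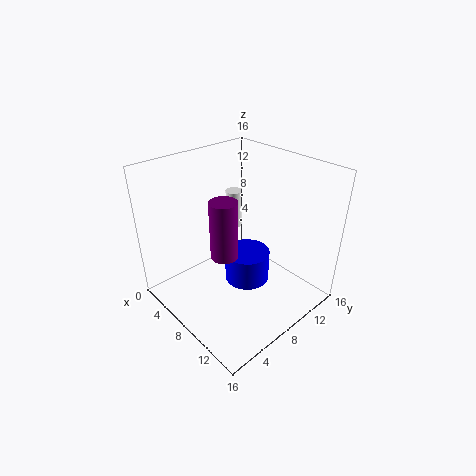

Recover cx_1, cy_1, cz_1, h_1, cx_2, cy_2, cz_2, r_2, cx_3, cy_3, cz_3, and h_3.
cx_1 = 8, cy_1 = 6, cz_1 = 6.5, h_1 = 6.5, cx_2 = 4, cy_2 = 11, cz_2 = 7, r_2 = 1, cx_3 = 9, cy_3 = 8.5, cz_3 = 3, h_3 = 3.5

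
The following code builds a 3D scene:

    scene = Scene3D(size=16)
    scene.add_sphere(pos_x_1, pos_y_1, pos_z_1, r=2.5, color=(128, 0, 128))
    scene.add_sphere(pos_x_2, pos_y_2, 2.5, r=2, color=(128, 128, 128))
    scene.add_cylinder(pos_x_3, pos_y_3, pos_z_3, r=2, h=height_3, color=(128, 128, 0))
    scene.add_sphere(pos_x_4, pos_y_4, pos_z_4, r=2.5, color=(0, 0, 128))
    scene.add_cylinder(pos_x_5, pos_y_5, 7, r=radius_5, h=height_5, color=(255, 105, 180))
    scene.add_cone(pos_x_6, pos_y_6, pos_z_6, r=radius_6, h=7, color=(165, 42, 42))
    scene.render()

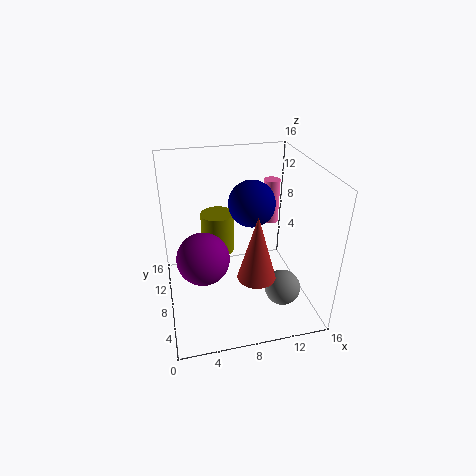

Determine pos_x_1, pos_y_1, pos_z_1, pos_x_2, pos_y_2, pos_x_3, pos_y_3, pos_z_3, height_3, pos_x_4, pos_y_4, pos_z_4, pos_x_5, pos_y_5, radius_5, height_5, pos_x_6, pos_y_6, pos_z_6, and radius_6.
pos_x_1 = 3.5, pos_y_1 = 3.5, pos_z_1 = 9, pos_x_2 = 12.5, pos_y_2 = 5, pos_x_3 = 6.5, pos_y_3 = 12.5, pos_z_3 = 4, height_3 = 5, pos_x_4 = 9.5, pos_y_4 = 8, pos_z_4 = 12, pos_x_5 = 13.5, pos_y_5 = 13, radius_5 = 1, height_5 = 5.5, pos_x_6 = 9, pos_y_6 = 4, pos_z_6 = 5.5, radius_6 = 2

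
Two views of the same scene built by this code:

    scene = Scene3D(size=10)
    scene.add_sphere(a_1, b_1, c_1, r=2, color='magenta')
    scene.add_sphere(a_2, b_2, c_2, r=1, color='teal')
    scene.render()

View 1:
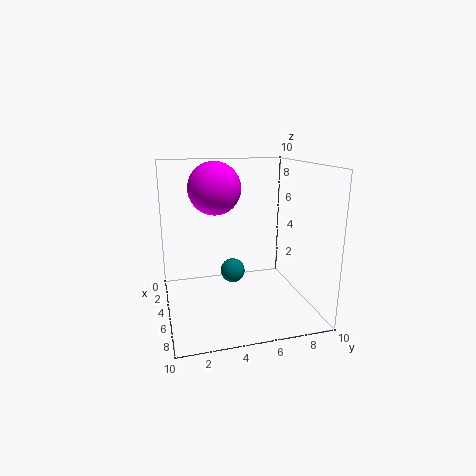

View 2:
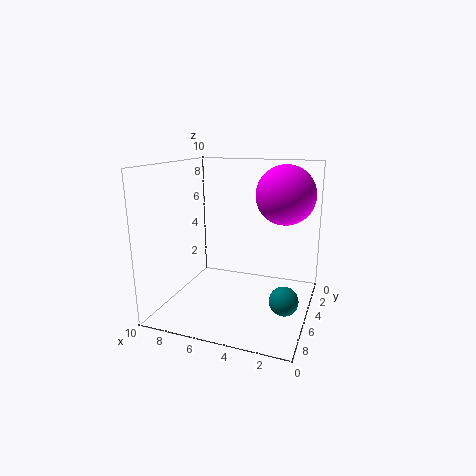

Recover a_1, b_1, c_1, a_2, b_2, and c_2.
a_1 = 2
b_1 = 4
c_1 = 8
a_2 = 1.5
b_2 = 5.5
c_2 = 1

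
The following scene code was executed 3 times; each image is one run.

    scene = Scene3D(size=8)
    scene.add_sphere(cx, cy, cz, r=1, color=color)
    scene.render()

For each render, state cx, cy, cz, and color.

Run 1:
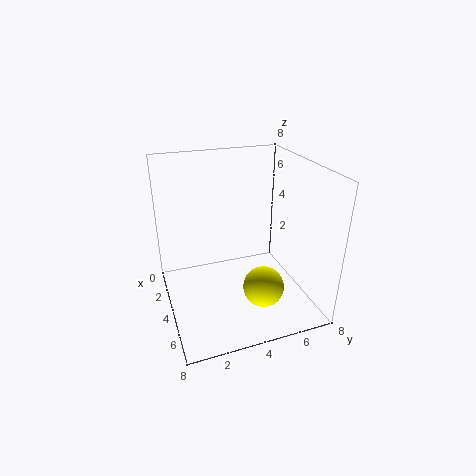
cx = 7; cy = 4.25; cz = 2.75; color = 'yellow'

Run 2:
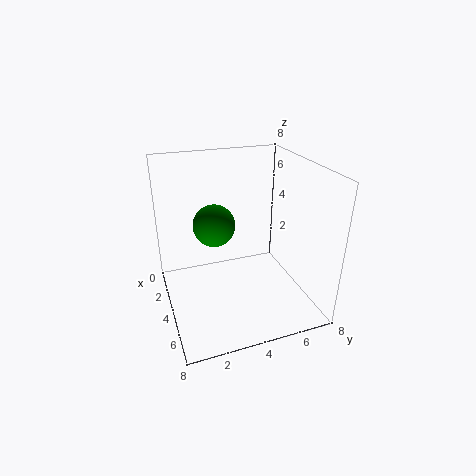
cx = 5.5; cy = 2.25; cz = 5.75; color = 'green'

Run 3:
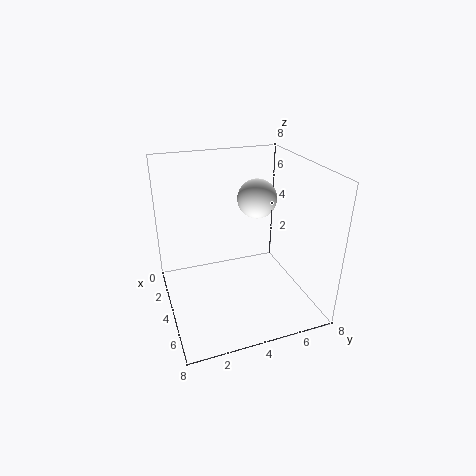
cx = 4.75; cy = 4.75; cz = 6.5; color = 'white'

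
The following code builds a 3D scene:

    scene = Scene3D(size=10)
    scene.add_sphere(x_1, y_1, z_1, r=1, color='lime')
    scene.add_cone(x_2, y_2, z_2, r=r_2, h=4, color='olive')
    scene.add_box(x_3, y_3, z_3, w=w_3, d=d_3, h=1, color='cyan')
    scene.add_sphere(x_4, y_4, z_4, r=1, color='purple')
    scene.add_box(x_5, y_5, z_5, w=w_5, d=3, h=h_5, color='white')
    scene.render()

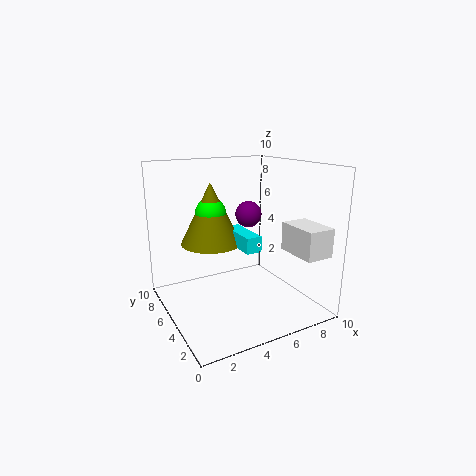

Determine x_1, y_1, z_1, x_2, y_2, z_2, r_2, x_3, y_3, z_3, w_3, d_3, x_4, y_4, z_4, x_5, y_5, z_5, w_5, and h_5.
x_1 = 3; y_1 = 5; z_1 = 7; x_2 = 3; y_2 = 5; z_2 = 5; r_2 = 2; x_3 = 4; y_3 = 2; z_3 = 5; w_3 = 1; d_3 = 3; x_4 = 7; y_4 = 7; z_4 = 6; x_5 = 8; y_5 = 1; z_5 = 4; w_5 = 2; h_5 = 2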